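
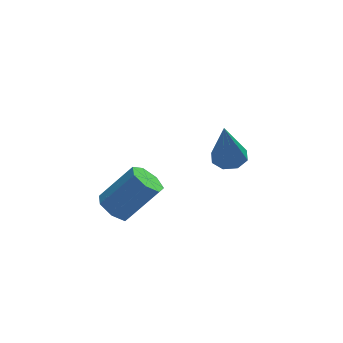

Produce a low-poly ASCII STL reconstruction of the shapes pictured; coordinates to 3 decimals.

solid 
facet normal 0.150 0.262 -0.953
outer loop
vertex 4.074 4.092 -1.64
vertex 3.806 3.641 -1.806
vertex 3.661 4.158 -1.687
endloop
endfacet
facet normal 0.072 0.837 0.543
outer loop
vertex 4.074 4.092 -1.64
vertex 3.661 4.158 -1.687
vertex 3.554 3.199 -0.194
endloop
endfacet
facet normal 0.149 0.261 -0.954
outer loop
vertex 3.661 4.158 -1.687
vertex 3.806 3.641 -1.806
vertex 3.333 3.921 -1.803
endloop
endfacet
facet normal -0.626 0.676 0.389
outer loop
vertex 3.661 4.158 -1.687
vertex 3.333 3.921 -1.803
vertex 3.554 3.199 -0.194
endloop
endfacet
facet normal 0.149 0.262 -0.954
outer loop
vertex 3.333 3.921 -1.803
vertex 3.806 3.641 -1.806
vertex 3.282 3.52 -1.921
endloop
endfacet
facet normal -0.983 0.075 0.169
outer loop
vertex 3.333 3.921 -1.803
vertex 3.282 3.52 -1.921
vertex 3.554 3.199 -0.194
endloop
endfacet
facet normal 0.149 0.261 -0.954
outer loop
vertex 3.282 3.52 -1.921
vertex 3.806 3.641 -1.806
vertex 3.539 3.19 -1.971
endloop
endfacet
facet normal -0.788 -0.615 0.010
outer loop
vertex 3.282 3.52 -1.921
vertex 3.539 3.19 -1.971
vertex 3.554 3.199 -0.194
endloop
endfacet
facet normal 0.148 0.261 -0.954
outer loop
vertex 3.539 3.19 -1.971
vertex 3.806 3.641 -1.806
vertex 3.952 3.124 -1.925
endloop
endfacet
facet normal -0.158 -0.987 0.006
outer loop
vertex 3.539 3.19 -1.971
vertex 3.952 3.124 -1.925
vertex 3.554 3.199 -0.194
endloop
endfacet
facet normal 0.151 0.262 -0.953
outer loop
vertex 3.952 3.124 -1.925
vertex 3.806 3.641 -1.806
vertex 4.28 3.361 -1.808
endloop
endfacet
facet normal 0.540 -0.826 0.160
outer loop
vertex 3.952 3.124 -1.925
vertex 4.28 3.361 -1.808
vertex 3.554 3.199 -0.194
endloop
endfacet
facet normal 0.151 0.262 -0.953
outer loop
vertex 4.28 3.361 -1.808
vertex 3.806 3.641 -1.806
vertex 4.33 3.762 -1.69
endloop
endfacet
facet normal 0.897 -0.224 0.381
outer loop
vertex 4.28 3.361 -1.808
vertex 4.33 3.762 -1.69
vertex 3.554 3.199 -0.194
endloop
endfacet
facet normal 0.151 0.261 -0.953
outer loop
vertex 4.33 3.762 -1.69
vertex 3.806 3.641 -1.806
vertex 4.074 4.092 -1.64
endloop
endfacet
facet normal 0.703 0.464 0.539
outer loop
vertex 4.33 3.762 -1.69
vertex 4.074 4.092 -1.64
vertex 3.554 3.199 -0.194
endloop
endfacet
facet normal -0.662 -0.040 -0.748
outer loop
vertex 0.413 1.019 -1.4
vertex 0.12 0.632 -1.12
vertex 0.067 1.189 -1.103
endloop
endfacet
facet normal 0.237 0.936 -0.260
outer loop
vertex 0.413 1.019 -1.4
vertex 0.067 1.189 -1.103
vertex 1.333 1.075 -0.36
endloop
endfacet
facet normal 0.237 0.936 -0.260
outer loop
vertex 1.333 1.075 -0.36
vertex 0.067 1.189 -1.103
vertex 0.988 1.245 -0.063
endloop
endfacet
facet normal 0.663 0.039 0.748
outer loop
vertex 1.333 1.075 -0.36
vertex 0.988 1.245 -0.063
vertex 1.04 0.688 -0.08
endloop
endfacet
facet normal -0.662 -0.040 -0.749
outer loop
vertex 0.067 1.189 -1.103
vertex 0.12 0.632 -1.12
vertex -0.238 0.94 -0.82
endloop
endfacet
facet normal -0.408 0.857 0.315
outer loop
vertex 0.067 1.189 -1.103
vertex -0.238 0.94 -0.82
vertex 0.988 1.245 -0.063
endloop
endfacet
facet normal -0.407 0.858 0.314
outer loop
vertex 0.988 1.245 -0.063
vertex -0.238 0.94 -0.82
vertex 0.682 0.996 0.221
endloop
endfacet
facet normal 0.663 0.039 0.748
outer loop
vertex 0.988 1.245 -0.063
vertex 0.682 0.996 0.221
vertex 1.04 0.688 -0.08
endloop
endfacet
facet normal -0.662 -0.041 -0.748
outer loop
vertex -0.238 0.94 -0.82
vertex 0.12 0.632 -1.12
vertex -0.274 0.459 -0.762
endloop
endfacet
facet normal -0.746 0.134 0.652
outer loop
vertex -0.238 0.94 -0.82
vertex -0.274 0.459 -0.762
vertex 0.682 0.996 0.221
endloop
endfacet
facet normal -0.746 0.133 0.653
outer loop
vertex 0.682 0.996 0.221
vertex -0.274 0.459 -0.762
vertex 0.646 0.515 0.278
endloop
endfacet
facet normal 0.663 0.039 0.748
outer loop
vertex 0.682 0.996 0.221
vertex 0.646 0.515 0.278
vertex 1.04 0.688 -0.08
endloop
endfacet
facet normal -0.662 -0.040 -0.748
outer loop
vertex -0.274 0.459 -0.762
vertex 0.12 0.632 -1.12
vertex -0.013 0.108 -0.974
endloop
endfacet
facet normal -0.523 -0.691 0.500
outer loop
vertex -0.274 0.459 -0.762
vertex -0.013 0.108 -0.974
vertex 0.646 0.515 0.278
endloop
endfacet
facet normal -0.523 -0.691 0.500
outer loop
vertex 0.646 0.515 0.278
vertex -0.013 0.108 -0.974
vertex 0.907 0.164 0.066
endloop
endfacet
facet normal 0.662 0.040 0.748
outer loop
vertex 0.646 0.515 0.278
vertex 0.907 0.164 0.066
vertex 1.04 0.688 -0.08
endloop
endfacet
facet normal -0.662 -0.040 -0.748
outer loop
vertex -0.013 0.108 -0.974
vertex 0.12 0.632 -1.12
vertex 0.348 0.152 -1.296
endloop
endfacet
facet normal 0.095 -0.995 -0.030
outer loop
vertex -0.013 0.108 -0.974
vertex 0.348 0.152 -1.296
vertex 0.907 0.164 0.066
endloop
endfacet
facet normal 0.095 -0.995 -0.030
outer loop
vertex 0.907 0.164 0.066
vertex 0.348 0.152 -1.296
vertex 1.268 0.208 -0.256
endloop
endfacet
facet normal 0.662 0.040 0.748
outer loop
vertex 0.907 0.164 0.066
vertex 1.268 0.208 -0.256
vertex 1.04 0.688 -0.08
endloop
endfacet
facet normal -0.663 -0.041 -0.747
outer loop
vertex 0.348 0.152 -1.296
vertex 0.12 0.632 -1.12
vertex 0.537 0.557 -1.486
endloop
endfacet
facet normal 0.640 -0.550 -0.536
outer loop
vertex 0.348 0.152 -1.296
vertex 0.537 0.557 -1.486
vertex 1.268 0.208 -0.256
endloop
endfacet
facet normal 0.640 -0.550 -0.536
outer loop
vertex 1.268 0.208 -0.256
vertex 0.537 0.557 -1.486
vertex 1.458 0.613 -0.445
endloop
endfacet
facet normal 0.661 0.039 0.749
outer loop
vertex 1.268 0.208 -0.256
vertex 1.458 0.613 -0.445
vertex 1.04 0.688 -0.08
endloop
endfacet
facet normal -0.663 -0.039 -0.748
outer loop
vertex 0.537 0.557 -1.486
vertex 0.12 0.632 -1.12
vertex 0.413 1.019 -1.4
endloop
endfacet
facet normal 0.704 0.308 -0.640
outer loop
vertex 0.537 0.557 -1.486
vertex 0.413 1.019 -1.4
vertex 1.458 0.613 -0.445
endloop
endfacet
facet normal 0.704 0.308 -0.640
outer loop
vertex 1.458 0.613 -0.445
vertex 0.413 1.019 -1.4
vertex 1.333 1.075 -0.36
endloop
endfacet
facet normal 0.661 0.041 0.749
outer loop
vertex 1.458 0.613 -0.445
vertex 1.333 1.075 -0.36
vertex 1.04 0.688 -0.08
endloop
endfacet

endsolid


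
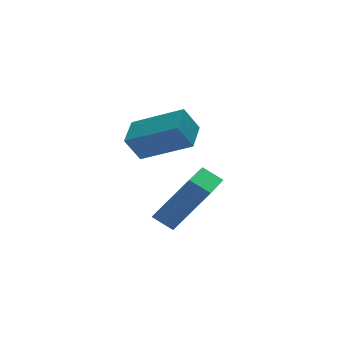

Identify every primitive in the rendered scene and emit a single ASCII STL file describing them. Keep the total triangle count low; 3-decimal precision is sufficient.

solid 
facet normal -0.611 -0.785 0.099
outer loop
vertex -2.274 2.292 1.84
vertex -3.252 2.853 0.261
vertex -1.773 1.843 1.371
endloop
endfacet
facet normal 0.503 -0.289 0.814
outer loop
vertex -0.588 3.367 1.179
vertex -2.274 2.292 1.84
vertex -1.773 1.843 1.371
endloop
endfacet
facet normal -0.611 -0.785 0.099
outer loop
vertex -1.773 1.843 1.371
vertex -3.252 2.853 0.261
vertex -2.751 2.404 -0.208
endloop
endfacet
facet normal 0.611 -0.547 -0.573
outer loop
vertex -2.751 2.404 -0.208
vertex -0.588 3.367 1.179
vertex -1.773 1.843 1.371
endloop
endfacet
facet normal -0.611 0.547 0.573
outer loop
vertex -2.274 2.292 1.84
vertex -2.067 4.377 0.069
vertex -3.252 2.853 0.261
endloop
endfacet
facet normal 0.503 -0.289 0.814
outer loop
vertex -1.089 3.816 1.648
vertex -2.274 2.292 1.84
vertex -0.588 3.367 1.179
endloop
endfacet
facet normal -0.611 0.547 0.573
outer loop
vertex -1.089 3.816 1.648
vertex -2.067 4.377 0.069
vertex -2.274 2.292 1.84
endloop
endfacet
facet normal -0.503 0.289 -0.814
outer loop
vertex -3.252 2.853 0.261
vertex -2.067 4.377 0.069
vertex -2.751 2.404 -0.208
endloop
endfacet
facet normal 0.611 -0.547 -0.573
outer loop
vertex -1.566 3.928 -0.4
vertex -0.588 3.367 1.179
vertex -2.751 2.404 -0.208
endloop
endfacet
facet normal -0.503 0.289 -0.814
outer loop
vertex -2.751 2.404 -0.208
vertex -2.067 4.377 0.069
vertex -1.566 3.928 -0.4
endloop
endfacet
facet normal 0.611 0.785 -0.099
outer loop
vertex -1.566 3.928 -0.4
vertex -1.089 3.816 1.648
vertex -0.588 3.367 1.179
endloop
endfacet
facet normal 0.611 0.785 -0.099
outer loop
vertex -2.067 4.377 0.069
vertex -1.089 3.816 1.648
vertex -1.566 3.928 -0.4
endloop
endfacet
facet normal -0.532 -0.001 0.847
outer loop
vertex -2.319 2.569 4.682
vertex -3.498 3.757 3.942
vertex -2.944 1.702 4.288
endloop
endfacet
facet normal 0.645 -0.649 0.405
outer loop
vertex -2.422 1.703 3.458
vertex -2.319 2.569 4.682
vertex -2.944 1.702 4.288
endloop
endfacet
facet normal -0.533 -0.001 0.846
outer loop
vertex -2.944 1.702 4.288
vertex -3.498 3.757 3.942
vertex -4.123 2.889 3.547
endloop
endfacet
facet normal -0.549 -0.761 -0.346
outer loop
vertex -4.123 2.889 3.547
vertex -2.422 1.703 3.458
vertex -2.944 1.702 4.288
endloop
endfacet
facet normal 0.549 0.761 0.346
outer loop
vertex -2.319 2.569 4.682
vertex -2.976 3.758 3.112
vertex -3.498 3.757 3.942
endloop
endfacet
facet normal 0.645 -0.648 0.405
outer loop
vertex -1.797 2.571 3.853
vertex -2.319 2.569 4.682
vertex -2.422 1.703 3.458
endloop
endfacet
facet normal 0.548 0.761 0.347
outer loop
vertex -1.797 2.571 3.853
vertex -2.976 3.758 3.112
vertex -2.319 2.569 4.682
endloop
endfacet
facet normal -0.645 0.648 -0.405
outer loop
vertex -3.498 3.757 3.942
vertex -2.976 3.758 3.112
vertex -4.123 2.889 3.547
endloop
endfacet
facet normal -0.549 -0.761 -0.347
outer loop
vertex -3.601 2.891 2.718
vertex -2.422 1.703 3.458
vertex -4.123 2.889 3.547
endloop
endfacet
facet normal -0.645 0.649 -0.404
outer loop
vertex -4.123 2.889 3.547
vertex -2.976 3.758 3.112
vertex -3.601 2.891 2.718
endloop
endfacet
facet normal 0.533 0.002 -0.846
outer loop
vertex -3.601 2.891 2.718
vertex -1.797 2.571 3.853
vertex -2.422 1.703 3.458
endloop
endfacet
facet normal 0.533 0.001 -0.846
outer loop
vertex -2.976 3.758 3.112
vertex -1.797 2.571 3.853
vertex -3.601 2.891 2.718
endloop
endfacet

endsolid


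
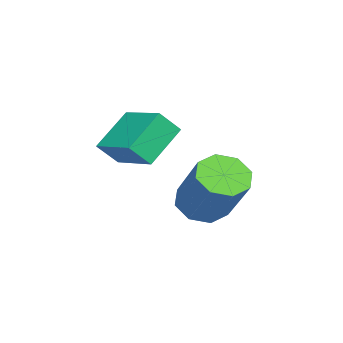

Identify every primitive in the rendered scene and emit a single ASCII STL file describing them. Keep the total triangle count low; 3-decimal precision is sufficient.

solid 
facet normal -0.485 -0.440 -0.755
outer loop
vertex 0.326 -0.833 -1.137
vertex -0.174 -1.236 -0.581
vertex -0.209 -0.492 -0.992
endloop
endfacet
facet normal 0.298 0.729 -0.616
outer loop
vertex 0.326 -0.833 -1.137
vertex -0.209 -0.492 -0.992
vertex 1.355 0.099 0.465
endloop
endfacet
facet normal 0.297 0.730 -0.615
outer loop
vertex 1.355 0.099 0.465
vertex -0.209 -0.492 -0.992
vertex 0.82 0.44 0.611
endloop
endfacet
facet normal 0.486 0.439 0.756
outer loop
vertex 1.355 0.099 0.465
vertex 0.82 0.44 0.611
vertex 0.854 -0.304 1.021
endloop
endfacet
facet normal -0.484 -0.440 -0.756
outer loop
vertex -0.209 -0.492 -0.992
vertex -0.174 -1.236 -0.581
vertex -0.724 -0.588 -0.606
endloop
endfacet
facet normal -0.372 0.886 -0.276
outer loop
vertex -0.209 -0.492 -0.992
vertex -0.724 -0.588 -0.606
vertex 0.82 0.44 0.611
endloop
endfacet
facet normal -0.372 0.886 -0.276
outer loop
vertex 0.82 0.44 0.611
vertex -0.724 -0.588 -0.606
vertex 0.305 0.344 0.997
endloop
endfacet
facet normal 0.485 0.439 0.756
outer loop
vertex 0.82 0.44 0.611
vertex 0.305 0.344 0.997
vertex 0.854 -0.304 1.021
endloop
endfacet
facet normal -0.485 -0.441 -0.755
outer loop
vertex -0.724 -0.588 -0.606
vertex -0.174 -1.236 -0.581
vertex -0.917 -1.063 -0.205
endloop
endfacet
facet normal -0.822 0.523 0.224
outer loop
vertex -0.724 -0.588 -0.606
vertex -0.917 -1.063 -0.205
vertex 0.305 0.344 0.997
endloop
endfacet
facet normal -0.822 0.523 0.224
outer loop
vertex 0.305 0.344 0.997
vertex -0.917 -1.063 -0.205
vertex 0.112 -0.131 1.397
endloop
endfacet
facet normal 0.485 0.439 0.756
outer loop
vertex 0.305 0.344 0.997
vertex 0.112 -0.131 1.397
vertex 0.854 -0.304 1.021
endloop
endfacet
facet normal -0.485 -0.440 -0.756
outer loop
vertex -0.917 -1.063 -0.205
vertex -0.174 -1.236 -0.581
vertex -0.675 -1.639 -0.025
endloop
endfacet
facet normal -0.791 -0.147 0.594
outer loop
vertex -0.917 -1.063 -0.205
vertex -0.675 -1.639 -0.025
vertex 0.112 -0.131 1.397
endloop
endfacet
facet normal -0.791 -0.147 0.594
outer loop
vertex 0.112 -0.131 1.397
vertex -0.675 -1.639 -0.025
vertex 0.354 -0.707 1.577
endloop
endfacet
facet normal 0.485 0.440 0.755
outer loop
vertex 0.112 -0.131 1.397
vertex 0.354 -0.707 1.577
vertex 0.854 -0.304 1.021
endloop
endfacet
facet normal -0.486 -0.439 -0.756
outer loop
vertex -0.675 -1.639 -0.025
vertex -0.174 -1.236 -0.581
vertex -0.14 -1.98 -0.171
endloop
endfacet
facet normal -0.297 -0.730 0.616
outer loop
vertex -0.675 -1.639 -0.025
vertex -0.14 -1.98 -0.171
vertex 0.354 -0.707 1.577
endloop
endfacet
facet normal -0.298 -0.730 0.616
outer loop
vertex 0.354 -0.707 1.577
vertex -0.14 -1.98 -0.171
vertex 0.889 -1.048 1.432
endloop
endfacet
facet normal 0.485 0.440 0.755
outer loop
vertex 0.354 -0.707 1.577
vertex 0.889 -1.048 1.432
vertex 0.854 -0.304 1.021
endloop
endfacet
facet normal -0.485 -0.439 -0.756
outer loop
vertex -0.14 -1.98 -0.171
vertex -0.174 -1.236 -0.581
vertex 0.375 -1.884 -0.557
endloop
endfacet
facet normal 0.372 -0.886 0.276
outer loop
vertex -0.14 -1.98 -0.171
vertex 0.375 -1.884 -0.557
vertex 0.889 -1.048 1.432
endloop
endfacet
facet normal 0.372 -0.886 0.276
outer loop
vertex 0.889 -1.048 1.432
vertex 0.375 -1.884 -0.557
vertex 1.404 -0.952 1.046
endloop
endfacet
facet normal 0.484 0.440 0.756
outer loop
vertex 0.889 -1.048 1.432
vertex 1.404 -0.952 1.046
vertex 0.854 -0.304 1.021
endloop
endfacet
facet normal -0.485 -0.439 -0.756
outer loop
vertex 0.375 -1.884 -0.557
vertex -0.174 -1.236 -0.581
vertex 0.568 -1.409 -0.957
endloop
endfacet
facet normal 0.822 -0.523 -0.224
outer loop
vertex 0.375 -1.884 -0.557
vertex 0.568 -1.409 -0.957
vertex 1.404 -0.952 1.046
endloop
endfacet
facet normal 0.822 -0.523 -0.224
outer loop
vertex 1.404 -0.952 1.046
vertex 0.568 -1.409 -0.957
vertex 1.597 -0.477 0.645
endloop
endfacet
facet normal 0.485 0.441 0.755
outer loop
vertex 1.404 -0.952 1.046
vertex 1.597 -0.477 0.645
vertex 0.854 -0.304 1.021
endloop
endfacet
facet normal -0.485 -0.440 -0.755
outer loop
vertex 0.568 -1.409 -0.957
vertex -0.174 -1.236 -0.581
vertex 0.326 -0.833 -1.137
endloop
endfacet
facet normal 0.791 0.147 -0.594
outer loop
vertex 0.568 -1.409 -0.957
vertex 0.326 -0.833 -1.137
vertex 1.597 -0.477 0.645
endloop
endfacet
facet normal 0.791 0.147 -0.594
outer loop
vertex 1.597 -0.477 0.645
vertex 0.326 -0.833 -1.137
vertex 1.355 0.099 0.465
endloop
endfacet
facet normal 0.485 0.440 0.756
outer loop
vertex 1.597 -0.477 0.645
vertex 1.355 0.099 0.465
vertex 0.854 -0.304 1.021
endloop
endfacet
facet normal -0.722 0.313 0.617
outer loop
vertex -0.925 -3.783 2.395
vertex 0.034 -2.454 2.844
vertex -1.309 -3.266 1.683
endloop
endfacet
facet normal -0.564 -0.782 -0.264
outer loop
vertex -0.154 -3.766 0.696
vertex -0.925 -3.783 2.395
vertex -1.309 -3.266 1.683
endloop
endfacet
facet normal -0.722 0.313 0.617
outer loop
vertex -1.309 -3.266 1.683
vertex 0.034 -2.454 2.844
vertex -0.35 -1.936 2.132
endloop
endfacet
facet normal -0.400 0.539 -0.741
outer loop
vertex -0.35 -1.936 2.132
vertex -0.154 -3.766 0.696
vertex -1.309 -3.266 1.683
endloop
endfacet
facet normal 0.400 -0.539 0.741
outer loop
vertex -0.925 -3.783 2.395
vertex 1.189 -2.954 1.857
vertex 0.034 -2.454 2.844
endloop
endfacet
facet normal -0.565 -0.782 -0.264
outer loop
vertex 0.23 -4.284 1.408
vertex -0.925 -3.783 2.395
vertex -0.154 -3.766 0.696
endloop
endfacet
facet normal 0.400 -0.539 0.741
outer loop
vertex 0.23 -4.284 1.408
vertex 1.189 -2.954 1.857
vertex -0.925 -3.783 2.395
endloop
endfacet
facet normal 0.564 0.782 0.264
outer loop
vertex 0.034 -2.454 2.844
vertex 1.189 -2.954 1.857
vertex -0.35 -1.936 2.132
endloop
endfacet
facet normal -0.400 0.539 -0.741
outer loop
vertex 0.805 -2.437 1.145
vertex -0.154 -3.766 0.696
vertex -0.35 -1.936 2.132
endloop
endfacet
facet normal 0.565 0.782 0.264
outer loop
vertex -0.35 -1.936 2.132
vertex 1.189 -2.954 1.857
vertex 0.805 -2.437 1.145
endloop
endfacet
facet normal 0.722 -0.313 -0.617
outer loop
vertex 0.805 -2.437 1.145
vertex 0.23 -4.284 1.408
vertex -0.154 -3.766 0.696
endloop
endfacet
facet normal 0.722 -0.313 -0.617
outer loop
vertex 1.189 -2.954 1.857
vertex 0.23 -4.284 1.408
vertex 0.805 -2.437 1.145
endloop
endfacet

endsolid


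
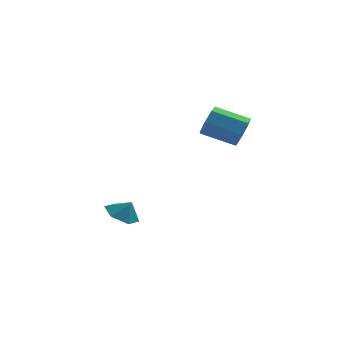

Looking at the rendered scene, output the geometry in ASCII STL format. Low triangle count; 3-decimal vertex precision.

solid 
facet normal 0.926 -0.132 -0.353
outer loop
vertex 4.062 -1.936 4.458
vertex 3.675 -2.335 3.591
vertex 3.896 -1.351 3.802
endloop
endfacet
facet normal 0.328 0.745 0.581
outer loop
vertex 4.062 -1.936 4.458
vertex 3.896 -1.351 3.802
vertex 2.172 -1.666 5.177
endloop
endfacet
facet normal 0.327 0.745 0.581
outer loop
vertex 2.172 -1.666 5.177
vertex 3.896 -1.351 3.802
vertex 2.006 -1.082 4.521
endloop
endfacet
facet normal -0.927 0.132 0.352
outer loop
vertex 2.172 -1.666 5.177
vertex 2.006 -1.082 4.521
vertex 1.785 -2.065 4.309
endloop
endfacet
facet normal 0.927 -0.133 -0.352
outer loop
vertex 3.896 -1.351 3.802
vertex 3.675 -2.335 3.591
vertex 3.564 -1.507 2.987
endloop
endfacet
facet normal 0.059 0.976 -0.211
outer loop
vertex 3.896 -1.351 3.802
vertex 3.564 -1.507 2.987
vertex 2.006 -1.082 4.521
endloop
endfacet
facet normal 0.059 0.976 -0.211
outer loop
vertex 2.006 -1.082 4.521
vertex 3.564 -1.507 2.987
vertex 1.674 -1.238 3.706
endloop
endfacet
facet normal -0.927 0.132 0.352
outer loop
vertex 2.006 -1.082 4.521
vertex 1.674 -1.238 3.706
vertex 1.785 -2.065 4.309
endloop
endfacet
facet normal 0.926 -0.133 -0.353
outer loop
vertex 3.564 -1.507 2.987
vertex 3.675 -2.335 3.591
vertex 3.315 -2.286 2.627
endloop
endfacet
facet normal -0.254 0.471 -0.844
outer loop
vertex 3.564 -1.507 2.987
vertex 3.315 -2.286 2.627
vertex 1.674 -1.238 3.706
endloop
endfacet
facet normal -0.254 0.472 -0.844
outer loop
vertex 1.674 -1.238 3.706
vertex 3.315 -2.286 2.627
vertex 1.425 -2.017 3.345
endloop
endfacet
facet normal -0.926 0.133 0.353
outer loop
vertex 1.674 -1.238 3.706
vertex 1.425 -2.017 3.345
vertex 1.785 -2.065 4.309
endloop
endfacet
facet normal 0.926 -0.132 -0.353
outer loop
vertex 3.315 -2.286 2.627
vertex 3.675 -2.335 3.591
vertex 3.338 -3.102 2.992
endloop
endfacet
facet normal -0.375 -0.387 -0.842
outer loop
vertex 3.315 -2.286 2.627
vertex 3.338 -3.102 2.992
vertex 1.425 -2.017 3.345
endloop
endfacet
facet normal -0.375 -0.388 -0.842
outer loop
vertex 1.425 -2.017 3.345
vertex 3.338 -3.102 2.992
vertex 1.448 -2.833 3.711
endloop
endfacet
facet normal -0.926 0.132 0.353
outer loop
vertex 1.425 -2.017 3.345
vertex 1.448 -2.833 3.711
vertex 1.785 -2.065 4.309
endloop
endfacet
facet normal 0.927 -0.132 -0.352
outer loop
vertex 3.338 -3.102 2.992
vertex 3.675 -2.335 3.591
vertex 3.614 -3.34 3.808
endloop
endfacet
facet normal -0.214 -0.955 -0.206
outer loop
vertex 3.338 -3.102 2.992
vertex 3.614 -3.34 3.808
vertex 1.448 -2.833 3.711
endloop
endfacet
facet normal -0.214 -0.955 -0.205
outer loop
vertex 1.448 -2.833 3.711
vertex 3.614 -3.34 3.808
vertex 1.724 -3.07 4.527
endloop
endfacet
facet normal -0.927 0.133 0.352
outer loop
vertex 1.448 -2.833 3.711
vertex 1.724 -3.07 4.527
vertex 1.785 -2.065 4.309
endloop
endfacet
facet normal 0.926 -0.132 -0.353
outer loop
vertex 3.614 -3.34 3.808
vertex 3.675 -2.335 3.591
vertex 3.937 -2.821 4.46
endloop
endfacet
facet normal 0.108 -0.803 0.586
outer loop
vertex 3.614 -3.34 3.808
vertex 3.937 -2.821 4.46
vertex 1.724 -3.07 4.527
endloop
endfacet
facet normal 0.108 -0.803 0.586
outer loop
vertex 1.724 -3.07 4.527
vertex 3.937 -2.821 4.46
vertex 2.046 -2.551 5.179
endloop
endfacet
facet normal -0.927 0.133 0.352
outer loop
vertex 1.724 -3.07 4.527
vertex 2.046 -2.551 5.179
vertex 1.785 -2.065 4.309
endloop
endfacet
facet normal 0.926 -0.132 -0.353
outer loop
vertex 3.937 -2.821 4.46
vertex 3.675 -2.335 3.591
vertex 4.062 -1.936 4.458
endloop
endfacet
facet normal 0.349 -0.047 0.936
outer loop
vertex 3.937 -2.821 4.46
vertex 4.062 -1.936 4.458
vertex 2.046 -2.551 5.179
endloop
endfacet
facet normal 0.349 -0.048 0.936
outer loop
vertex 2.046 -2.551 5.179
vertex 4.062 -1.936 4.458
vertex 2.172 -1.666 5.177
endloop
endfacet
facet normal -0.927 0.133 0.352
outer loop
vertex 2.046 -2.551 5.179
vertex 2.172 -1.666 5.177
vertex 1.785 -2.065 4.309
endloop
endfacet
facet normal -0.510 0.080 -0.856
outer loop
vertex -1.961 -0.847 -3.72
vertex -2.898 -0.907 -3.167
vertex -2.435 0.063 -3.352
endloop
endfacet
facet normal 0.895 0.359 0.265
outer loop
vertex -1.961 -0.847 -3.72
vertex -2.435 0.063 -3.352
vertex -2.342 -0.993 -2.233
endloop
endfacet
facet normal -0.510 0.080 -0.856
outer loop
vertex -2.435 0.063 -3.352
vertex -2.898 -0.907 -3.167
vertex -3.372 0.003 -2.799
endloop
endfacet
facet normal 0.329 0.700 0.634
outer loop
vertex -2.435 0.063 -3.352
vertex -3.372 0.003 -2.799
vertex -2.342 -0.993 -2.233
endloop
endfacet
facet normal -0.510 0.081 -0.856
outer loop
vertex -3.372 0.003 -2.799
vertex -2.898 -0.907 -3.167
vertex -3.836 -0.966 -2.614
endloop
endfacet
facet normal -0.232 0.288 0.929
outer loop
vertex -3.372 0.003 -2.799
vertex -3.836 -0.966 -2.614
vertex -2.342 -0.993 -2.233
endloop
endfacet
facet normal -0.510 0.079 -0.857
outer loop
vertex -3.836 -0.966 -2.614
vertex -2.898 -0.907 -3.167
vertex -3.361 -1.876 -2.981
endloop
endfacet
facet normal -0.227 -0.464 0.856
outer loop
vertex -3.836 -0.966 -2.614
vertex -3.361 -1.876 -2.981
vertex -2.342 -0.993 -2.233
endloop
endfacet
facet normal -0.510 0.080 -0.856
outer loop
vertex -3.361 -1.876 -2.981
vertex -2.898 -0.907 -3.167
vertex -2.424 -1.816 -3.534
endloop
endfacet
facet normal 0.339 -0.804 0.488
outer loop
vertex -3.361 -1.876 -2.981
vertex -2.424 -1.816 -3.534
vertex -2.342 -0.993 -2.233
endloop
endfacet
facet normal -0.510 0.080 -0.856
outer loop
vertex -2.424 -1.816 -3.534
vertex -2.898 -0.907 -3.167
vertex -1.961 -0.847 -3.72
endloop
endfacet
facet normal 0.899 -0.393 0.192
outer loop
vertex -2.424 -1.816 -3.534
vertex -1.961 -0.847 -3.72
vertex -2.342 -0.993 -2.233
endloop
endfacet

endsolid


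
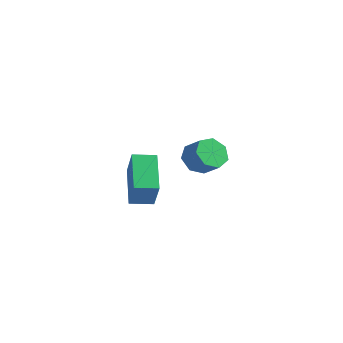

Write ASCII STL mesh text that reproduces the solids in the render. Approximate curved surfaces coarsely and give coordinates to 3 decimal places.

solid 
facet normal -0.553 -0.828 0.087
outer loop
vertex -1.126 -4.169 -2.083
vertex -2.507 -3.115 -0.832
vertex -1.996 -3.728 -3.414
endloop
endfacet
facet normal 0.645 -0.492 -0.585
outer loop
vertex -1.393 -2.825 -3.508
vertex -1.126 -4.169 -2.083
vertex -1.996 -3.728 -3.414
endloop
endfacet
facet normal -0.553 -0.828 0.087
outer loop
vertex -1.996 -3.728 -3.414
vertex -2.507 -3.115 -0.832
vertex -3.377 -2.674 -2.163
endloop
endfacet
facet normal -0.527 0.268 -0.807
outer loop
vertex -3.377 -2.674 -2.163
vertex -1.393 -2.825 -3.508
vertex -1.996 -3.728 -3.414
endloop
endfacet
facet normal 0.527 -0.268 0.807
outer loop
vertex -1.126 -4.169 -2.083
vertex -1.904 -2.212 -0.926
vertex -2.507 -3.115 -0.832
endloop
endfacet
facet normal 0.645 -0.492 -0.585
outer loop
vertex -0.523 -3.266 -2.177
vertex -1.126 -4.169 -2.083
vertex -1.393 -2.825 -3.508
endloop
endfacet
facet normal 0.527 -0.268 0.807
outer loop
vertex -0.523 -3.266 -2.177
vertex -1.904 -2.212 -0.926
vertex -1.126 -4.169 -2.083
endloop
endfacet
facet normal -0.645 0.492 0.585
outer loop
vertex -2.507 -3.115 -0.832
vertex -1.904 -2.212 -0.926
vertex -3.377 -2.674 -2.163
endloop
endfacet
facet normal -0.527 0.268 -0.807
outer loop
vertex -2.774 -1.771 -2.257
vertex -1.393 -2.825 -3.508
vertex -3.377 -2.674 -2.163
endloop
endfacet
facet normal -0.645 0.492 0.585
outer loop
vertex -3.377 -2.674 -2.163
vertex -1.904 -2.212 -0.926
vertex -2.774 -1.771 -2.257
endloop
endfacet
facet normal 0.553 0.828 -0.087
outer loop
vertex -2.774 -1.771 -2.257
vertex -0.523 -3.266 -2.177
vertex -1.393 -2.825 -3.508
endloop
endfacet
facet normal 0.553 0.828 -0.087
outer loop
vertex -1.904 -2.212 -0.926
vertex -0.523 -3.266 -2.177
vertex -2.774 -1.771 -2.257
endloop
endfacet
facet normal -0.832 -0.030 -0.554
outer loop
vertex -3.796 2.183 -3.788
vertex -4.306 2.232 -3.024
vertex -3.985 2.919 -3.544
endloop
endfacet
facet normal 0.502 0.386 -0.774
outer loop
vertex -3.796 2.183 -3.788
vertex -3.985 2.919 -3.544
vertex -2.823 2.219 -3.139
endloop
endfacet
facet normal 0.502 0.384 -0.775
outer loop
vertex -2.823 2.219 -3.139
vertex -3.985 2.919 -3.544
vertex -3.012 2.956 -2.896
endloop
endfacet
facet normal 0.831 0.030 0.555
outer loop
vertex -2.823 2.219 -3.139
vertex -3.012 2.956 -2.896
vertex -3.334 2.268 -2.376
endloop
endfacet
facet normal -0.831 -0.031 -0.555
outer loop
vertex -3.985 2.919 -3.544
vertex -4.306 2.232 -3.024
vertex -4.417 3.138 -2.909
endloop
endfacet
facet normal 0.127 0.961 -0.245
outer loop
vertex -3.985 2.919 -3.544
vertex -4.417 3.138 -2.909
vertex -3.012 2.956 -2.896
endloop
endfacet
facet normal 0.127 0.961 -0.244
outer loop
vertex -3.012 2.956 -2.896
vertex -4.417 3.138 -2.909
vertex -3.444 3.174 -2.261
endloop
endfacet
facet normal 0.831 0.030 0.555
outer loop
vertex -3.012 2.956 -2.896
vertex -3.444 3.174 -2.261
vertex -3.334 2.268 -2.376
endloop
endfacet
facet normal -0.831 -0.031 -0.555
outer loop
vertex -4.417 3.138 -2.909
vertex -4.306 2.232 -3.024
vertex -4.765 2.674 -2.361
endloop
endfacet
facet normal -0.343 0.813 0.470
outer loop
vertex -4.417 3.138 -2.909
vertex -4.765 2.674 -2.361
vertex -3.444 3.174 -2.261
endloop
endfacet
facet normal -0.343 0.813 0.470
outer loop
vertex -3.444 3.174 -2.261
vertex -4.765 2.674 -2.361
vertex -3.792 2.71 -1.712
endloop
endfacet
facet normal 0.832 0.031 0.554
outer loop
vertex -3.444 3.174 -2.261
vertex -3.792 2.71 -1.712
vertex -3.334 2.268 -2.376
endloop
endfacet
facet normal -0.831 -0.031 -0.555
outer loop
vertex -4.765 2.674 -2.361
vertex -4.306 2.232 -3.024
vertex -4.768 1.877 -2.312
endloop
endfacet
facet normal -0.555 0.053 0.830
outer loop
vertex -4.765 2.674 -2.361
vertex -4.768 1.877 -2.312
vertex -3.792 2.71 -1.712
endloop
endfacet
facet normal -0.556 0.053 0.830
outer loop
vertex -3.792 2.71 -1.712
vertex -4.768 1.877 -2.312
vertex -3.795 1.914 -1.663
endloop
endfacet
facet normal 0.832 0.031 0.553
outer loop
vertex -3.792 2.71 -1.712
vertex -3.795 1.914 -1.663
vertex -3.334 2.268 -2.376
endloop
endfacet
facet normal -0.831 -0.030 -0.555
outer loop
vertex -4.768 1.877 -2.312
vertex -4.306 2.232 -3.024
vertex -4.423 1.347 -2.8
endloop
endfacet
facet normal -0.349 -0.748 0.565
outer loop
vertex -4.768 1.877 -2.312
vertex -4.423 1.347 -2.8
vertex -3.795 1.914 -1.663
endloop
endfacet
facet normal -0.349 -0.748 0.565
outer loop
vertex -3.795 1.914 -1.663
vertex -4.423 1.347 -2.8
vertex -3.45 1.384 -2.151
endloop
endfacet
facet normal 0.832 0.032 0.554
outer loop
vertex -3.795 1.914 -1.663
vertex -3.45 1.384 -2.151
vertex -3.334 2.268 -2.376
endloop
endfacet
facet normal -0.832 -0.030 -0.554
outer loop
vertex -4.423 1.347 -2.8
vertex -4.306 2.232 -3.024
vertex -3.991 1.484 -3.456
endloop
endfacet
facet normal 0.121 -0.985 -0.126
outer loop
vertex -4.423 1.347 -2.8
vertex -3.991 1.484 -3.456
vertex -3.45 1.384 -2.151
endloop
endfacet
facet normal 0.120 -0.985 -0.125
outer loop
vertex -3.45 1.384 -2.151
vertex -3.991 1.484 -3.456
vertex -3.018 1.52 -2.808
endloop
endfacet
facet normal 0.832 0.032 0.554
outer loop
vertex -3.45 1.384 -2.151
vertex -3.018 1.52 -2.808
vertex -3.334 2.268 -2.376
endloop
endfacet
facet normal -0.832 -0.031 -0.554
outer loop
vertex -3.991 1.484 -3.456
vertex -4.306 2.232 -3.024
vertex -3.796 2.183 -3.788
endloop
endfacet
facet normal 0.498 -0.481 -0.721
outer loop
vertex -3.991 1.484 -3.456
vertex -3.796 2.183 -3.788
vertex -3.018 1.52 -2.808
endloop
endfacet
facet normal 0.499 -0.481 -0.721
outer loop
vertex -3.018 1.52 -2.808
vertex -3.796 2.183 -3.788
vertex -2.823 2.219 -3.139
endloop
endfacet
facet normal 0.831 0.031 0.555
outer loop
vertex -3.018 1.52 -2.808
vertex -2.823 2.219 -3.139
vertex -3.334 2.268 -2.376
endloop
endfacet

endsolid


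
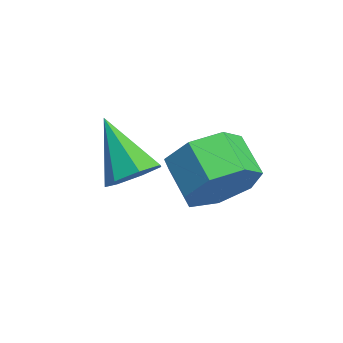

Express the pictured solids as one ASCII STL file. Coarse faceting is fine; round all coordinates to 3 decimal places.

solid 
facet normal 0.923 0.032 -0.384
outer loop
vertex 0.364 3.187 -2.136
vertex 0.007 2.811 -3.026
vertex 0.094 3.794 -2.734
endloop
endfacet
facet normal 0.238 0.733 0.637
outer loop
vertex 0.364 3.187 -2.136
vertex 0.094 3.794 -2.734
vertex -0.771 3.146 -1.664
endloop
endfacet
facet normal 0.239 0.733 0.637
outer loop
vertex -0.771 3.146 -1.664
vertex 0.094 3.794 -2.734
vertex -1.041 3.753 -2.261
endloop
endfacet
facet normal -0.923 -0.033 0.383
outer loop
vertex -0.771 3.146 -1.664
vertex -1.041 3.753 -2.261
vertex -1.127 2.769 -2.554
endloop
endfacet
facet normal 0.922 0.033 -0.385
outer loop
vertex 0.094 3.794 -2.734
vertex 0.007 2.811 -3.026
vertex -0.242 3.661 -3.551
endloop
endfacet
facet normal -0.088 0.988 -0.125
outer loop
vertex 0.094 3.794 -2.734
vertex -0.242 3.661 -3.551
vertex -1.041 3.753 -2.261
endloop
endfacet
facet normal -0.088 0.988 -0.125
outer loop
vertex -1.041 3.753 -2.261
vertex -0.242 3.661 -3.551
vertex -1.377 3.62 -3.079
endloop
endfacet
facet normal -0.923 -0.034 0.384
outer loop
vertex -1.041 3.753 -2.261
vertex -1.377 3.62 -3.079
vertex -1.127 2.769 -2.554
endloop
endfacet
facet normal 0.923 0.033 -0.384
outer loop
vertex -0.242 3.661 -3.551
vertex 0.007 2.811 -3.026
vertex -0.39 2.887 -3.974
endloop
endfacet
facet normal -0.348 0.500 -0.793
outer loop
vertex -0.242 3.661 -3.551
vertex -0.39 2.887 -3.974
vertex -1.377 3.62 -3.079
endloop
endfacet
facet normal -0.349 0.499 -0.793
outer loop
vertex -1.377 3.62 -3.079
vertex -0.39 2.887 -3.974
vertex -1.525 2.846 -3.501
endloop
endfacet
facet normal -0.922 -0.033 0.385
outer loop
vertex -1.377 3.62 -3.079
vertex -1.525 2.846 -3.501
vertex -1.127 2.769 -2.554
endloop
endfacet
facet normal 0.923 0.034 -0.384
outer loop
vertex -0.39 2.887 -3.974
vertex 0.007 2.811 -3.026
vertex -0.238 2.056 -3.683
endloop
endfacet
facet normal -0.347 -0.366 -0.864
outer loop
vertex -0.39 2.887 -3.974
vertex -0.238 2.056 -3.683
vertex -1.525 2.846 -3.501
endloop
endfacet
facet normal -0.347 -0.366 -0.864
outer loop
vertex -1.525 2.846 -3.501
vertex -0.238 2.056 -3.683
vertex -1.373 2.015 -3.21
endloop
endfacet
facet normal -0.922 -0.034 0.385
outer loop
vertex -1.525 2.846 -3.501
vertex -1.373 2.015 -3.21
vertex -1.127 2.769 -2.554
endloop
endfacet
facet normal 0.923 0.034 -0.383
outer loop
vertex -0.238 2.056 -3.683
vertex 0.007 2.811 -3.026
vertex 0.098 1.793 -2.897
endloop
endfacet
facet normal -0.084 -0.955 -0.284
outer loop
vertex -0.238 2.056 -3.683
vertex 0.098 1.793 -2.897
vertex -1.373 2.015 -3.21
endloop
endfacet
facet normal -0.084 -0.955 -0.284
outer loop
vertex -1.373 2.015 -3.21
vertex 0.098 1.793 -2.897
vertex -1.037 1.752 -2.425
endloop
endfacet
facet normal -0.923 -0.033 0.384
outer loop
vertex -1.373 2.015 -3.21
vertex -1.037 1.752 -2.425
vertex -1.127 2.769 -2.554
endloop
endfacet
facet normal 0.923 0.034 -0.384
outer loop
vertex 0.098 1.793 -2.897
vertex 0.007 2.811 -3.026
vertex 0.366 2.296 -2.209
endloop
endfacet
facet normal 0.242 -0.826 0.510
outer loop
vertex 0.098 1.793 -2.897
vertex 0.366 2.296 -2.209
vertex -1.037 1.752 -2.425
endloop
endfacet
facet normal 0.242 -0.826 0.510
outer loop
vertex -1.037 1.752 -2.425
vertex 0.366 2.296 -2.209
vertex -0.769 2.255 -1.737
endloop
endfacet
facet normal -0.923 -0.033 0.384
outer loop
vertex -1.037 1.752 -2.425
vertex -0.769 2.255 -1.737
vertex -1.127 2.769 -2.554
endloop
endfacet
facet normal 0.923 0.034 -0.384
outer loop
vertex 0.366 2.296 -2.209
vertex 0.007 2.811 -3.026
vertex 0.364 3.187 -2.136
endloop
endfacet
facet normal 0.385 -0.074 0.920
outer loop
vertex 0.366 2.296 -2.209
vertex 0.364 3.187 -2.136
vertex -0.769 2.255 -1.737
endloop
endfacet
facet normal 0.385 -0.074 0.920
outer loop
vertex -0.769 2.255 -1.737
vertex 0.364 3.187 -2.136
vertex -0.771 3.146 -1.664
endloop
endfacet
facet normal -0.923 -0.033 0.383
outer loop
vertex -0.769 2.255 -1.737
vertex -0.771 3.146 -1.664
vertex -1.127 2.769 -2.554
endloop
endfacet
facet normal 0.783 0.114 -0.612
outer loop
vertex 0.474 0.528 -1.143
vertex 0.021 0.578 -1.713
vertex 0.277 1.112 -1.286
endloop
endfacet
facet normal 0.228 0.304 0.925
outer loop
vertex 0.474 0.528 -1.143
vertex 0.277 1.112 -1.286
vertex -1.341 0.382 -0.647
endloop
endfacet
facet normal 0.784 0.113 -0.611
outer loop
vertex 0.277 1.112 -1.286
vertex 0.021 0.578 -1.713
vertex -0.112 1.295 -1.751
endloop
endfacet
facet normal -0.189 0.850 0.492
outer loop
vertex 0.277 1.112 -1.286
vertex -0.112 1.295 -1.751
vertex -1.341 0.382 -0.647
endloop
endfacet
facet normal 0.782 0.113 -0.613
outer loop
vertex -0.112 1.295 -1.751
vertex 0.021 0.578 -1.713
vertex -0.402 0.937 -2.187
endloop
endfacet
facet normal -0.672 0.725 -0.148
outer loop
vertex -0.112 1.295 -1.751
vertex -0.402 0.937 -2.187
vertex -1.341 0.382 -0.647
endloop
endfacet
facet normal 0.782 0.113 -0.612
outer loop
vertex -0.402 0.937 -2.187
vertex 0.021 0.578 -1.713
vertex -0.373 0.31 -2.266
endloop
endfacet
facet normal -0.858 0.025 -0.514
outer loop
vertex -0.402 0.937 -2.187
vertex -0.373 0.31 -2.266
vertex -1.341 0.382 -0.647
endloop
endfacet
facet normal 0.783 0.112 -0.612
outer loop
vertex -0.373 0.31 -2.266
vertex 0.021 0.578 -1.713
vertex -0.048 -0.116 -1.928
endloop
endfacet
facet normal -0.606 -0.724 -0.330
outer loop
vertex -0.373 0.31 -2.266
vertex -0.048 -0.116 -1.928
vertex -1.341 0.382 -0.647
endloop
endfacet
facet normal 0.783 0.112 -0.612
outer loop
vertex -0.048 -0.116 -1.928
vertex 0.021 0.578 -1.713
vertex 0.329 -0.019 -1.428
endloop
endfacet
facet normal -0.106 -0.958 0.266
outer loop
vertex -0.048 -0.116 -1.928
vertex 0.329 -0.019 -1.428
vertex -1.341 0.382 -0.647
endloop
endfacet
facet normal 0.783 0.112 -0.612
outer loop
vertex 0.329 -0.019 -1.428
vertex 0.021 0.578 -1.713
vertex 0.474 0.528 -1.143
endloop
endfacet
facet normal 0.265 -0.500 0.824
outer loop
vertex 0.329 -0.019 -1.428
vertex 0.474 0.528 -1.143
vertex -1.341 0.382 -0.647
endloop
endfacet

endsolid


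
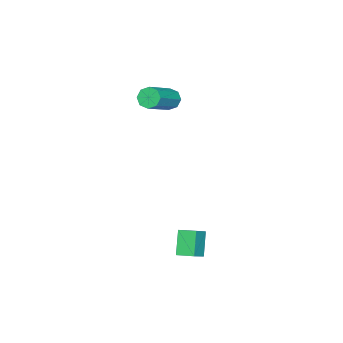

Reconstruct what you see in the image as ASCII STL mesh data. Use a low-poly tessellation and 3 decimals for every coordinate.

solid 
facet normal -0.560 -0.242 0.792
outer loop
vertex 3.095 0.203 -2.661
vertex 2.976 1.086 -2.475
vertex 2.22 0.215 -3.276
endloop
endfacet
facet normal 0.130 -0.970 -0.204
outer loop
vertex 3.004 0.554 -4.385
vertex 3.095 0.203 -2.661
vertex 2.22 0.215 -3.276
endloop
endfacet
facet normal -0.561 -0.242 0.792
outer loop
vertex 2.22 0.215 -3.276
vertex 2.976 1.086 -2.475
vertex 2.101 1.098 -3.091
endloop
endfacet
facet normal -0.818 0.010 -0.575
outer loop
vertex 2.101 1.098 -3.091
vertex 3.004 0.554 -4.385
vertex 2.22 0.215 -3.276
endloop
endfacet
facet normal 0.818 -0.011 0.575
outer loop
vertex 3.095 0.203 -2.661
vertex 3.76 1.425 -3.584
vertex 2.976 1.086 -2.475
endloop
endfacet
facet normal 0.131 -0.970 -0.204
outer loop
vertex 3.879 0.542 -3.769
vertex 3.095 0.203 -2.661
vertex 3.004 0.554 -4.385
endloop
endfacet
facet normal 0.818 -0.010 0.575
outer loop
vertex 3.879 0.542 -3.769
vertex 3.76 1.425 -3.584
vertex 3.095 0.203 -2.661
endloop
endfacet
facet normal -0.131 0.970 0.204
outer loop
vertex 2.976 1.086 -2.475
vertex 3.76 1.425 -3.584
vertex 2.101 1.098 -3.091
endloop
endfacet
facet normal -0.818 0.011 -0.575
outer loop
vertex 2.885 1.437 -4.199
vertex 3.004 0.554 -4.385
vertex 2.101 1.098 -3.091
endloop
endfacet
facet normal -0.130 0.970 0.205
outer loop
vertex 2.101 1.098 -3.091
vertex 3.76 1.425 -3.584
vertex 2.885 1.437 -4.199
endloop
endfacet
facet normal 0.561 0.242 -0.792
outer loop
vertex 2.885 1.437 -4.199
vertex 3.879 0.542 -3.769
vertex 3.004 0.554 -4.385
endloop
endfacet
facet normal 0.560 0.242 -0.792
outer loop
vertex 3.76 1.425 -3.584
vertex 3.879 0.542 -3.769
vertex 2.885 1.437 -4.199
endloop
endfacet
facet normal -0.857 0.040 -0.513
outer loop
vertex -2.185 -3.368 1.34
vertex -2.51 -3.518 1.871
vertex -2.32 -2.972 1.596
endloop
endfacet
facet normal 0.436 0.589 -0.681
outer loop
vertex -2.185 -3.368 1.34
vertex -2.32 -2.972 1.596
vertex -0.385 -3.452 2.419
endloop
endfacet
facet normal 0.436 0.589 -0.681
outer loop
vertex -0.385 -3.452 2.419
vertex -2.32 -2.972 1.596
vertex -0.52 -3.056 2.675
endloop
endfacet
facet normal 0.857 -0.040 0.514
outer loop
vertex -0.385 -3.452 2.419
vertex -0.52 -3.056 2.675
vertex -0.71 -3.602 2.949
endloop
endfacet
facet normal -0.857 0.039 -0.514
outer loop
vertex -2.32 -2.972 1.596
vertex -2.51 -3.518 1.871
vertex -2.566 -2.896 2.012
endloop
endfacet
facet normal 0.114 0.987 -0.113
outer loop
vertex -2.32 -2.972 1.596
vertex -2.566 -2.896 2.012
vertex -0.52 -3.056 2.675
endloop
endfacet
facet normal 0.114 0.987 -0.113
outer loop
vertex -0.52 -3.056 2.675
vertex -2.566 -2.896 2.012
vertex -0.766 -2.98 3.091
endloop
endfacet
facet normal 0.857 -0.040 0.514
outer loop
vertex -0.52 -3.056 2.675
vertex -0.766 -2.98 3.091
vertex -0.71 -3.602 2.949
endloop
endfacet
facet normal -0.857 0.039 -0.513
outer loop
vertex -2.566 -2.896 2.012
vertex -2.51 -3.518 1.871
vertex -2.779 -3.185 2.346
endloop
endfacet
facet normal -0.276 0.807 0.522
outer loop
vertex -2.566 -2.896 2.012
vertex -2.779 -3.185 2.346
vertex -0.766 -2.98 3.091
endloop
endfacet
facet normal -0.275 0.807 0.522
outer loop
vertex -0.766 -2.98 3.091
vertex -2.779 -3.185 2.346
vertex -0.98 -3.269 3.425
endloop
endfacet
facet normal 0.857 -0.040 0.514
outer loop
vertex -0.766 -2.98 3.091
vertex -0.98 -3.269 3.425
vertex -0.71 -3.602 2.949
endloop
endfacet
facet normal -0.857 0.041 -0.514
outer loop
vertex -2.779 -3.185 2.346
vertex -2.51 -3.518 1.871
vertex -2.835 -3.668 2.401
endloop
endfacet
facet normal -0.503 0.155 0.850
outer loop
vertex -2.779 -3.185 2.346
vertex -2.835 -3.668 2.401
vertex -0.98 -3.269 3.425
endloop
endfacet
facet normal -0.503 0.154 0.851
outer loop
vertex -0.98 -3.269 3.425
vertex -2.835 -3.668 2.401
vertex -1.035 -3.752 3.48
endloop
endfacet
facet normal 0.857 -0.039 0.514
outer loop
vertex -0.98 -3.269 3.425
vertex -1.035 -3.752 3.48
vertex -0.71 -3.602 2.949
endloop
endfacet
facet normal -0.857 0.040 -0.514
outer loop
vertex -2.835 -3.668 2.401
vertex -2.51 -3.518 1.871
vertex -2.7 -4.064 2.145
endloop
endfacet
facet normal -0.436 -0.589 0.681
outer loop
vertex -2.835 -3.668 2.401
vertex -2.7 -4.064 2.145
vertex -1.035 -3.752 3.48
endloop
endfacet
facet normal -0.436 -0.589 0.681
outer loop
vertex -1.035 -3.752 3.48
vertex -2.7 -4.064 2.145
vertex -0.9 -4.148 3.224
endloop
endfacet
facet normal 0.857 -0.040 0.513
outer loop
vertex -1.035 -3.752 3.48
vertex -0.9 -4.148 3.224
vertex -0.71 -3.602 2.949
endloop
endfacet
facet normal -0.857 0.040 -0.514
outer loop
vertex -2.7 -4.064 2.145
vertex -2.51 -3.518 1.871
vertex -2.454 -4.14 1.729
endloop
endfacet
facet normal -0.114 -0.987 0.113
outer loop
vertex -2.7 -4.064 2.145
vertex -2.454 -4.14 1.729
vertex -0.9 -4.148 3.224
endloop
endfacet
facet normal -0.114 -0.987 0.113
outer loop
vertex -0.9 -4.148 3.224
vertex -2.454 -4.14 1.729
vertex -0.654 -4.224 2.808
endloop
endfacet
facet normal 0.857 -0.039 0.514
outer loop
vertex -0.9 -4.148 3.224
vertex -0.654 -4.224 2.808
vertex -0.71 -3.602 2.949
endloop
endfacet
facet normal -0.857 0.040 -0.514
outer loop
vertex -2.454 -4.14 1.729
vertex -2.51 -3.518 1.871
vertex -2.24 -3.851 1.395
endloop
endfacet
facet normal 0.275 -0.807 -0.522
outer loop
vertex -2.454 -4.14 1.729
vertex -2.24 -3.851 1.395
vertex -0.654 -4.224 2.808
endloop
endfacet
facet normal 0.276 -0.807 -0.522
outer loop
vertex -0.654 -4.224 2.808
vertex -2.24 -3.851 1.395
vertex -0.441 -3.935 2.474
endloop
endfacet
facet normal 0.857 -0.039 0.513
outer loop
vertex -0.654 -4.224 2.808
vertex -0.441 -3.935 2.474
vertex -0.71 -3.602 2.949
endloop
endfacet
facet normal -0.857 0.039 -0.514
outer loop
vertex -2.24 -3.851 1.395
vertex -2.51 -3.518 1.871
vertex -2.185 -3.368 1.34
endloop
endfacet
facet normal 0.503 -0.154 -0.850
outer loop
vertex -2.24 -3.851 1.395
vertex -2.185 -3.368 1.34
vertex -0.441 -3.935 2.474
endloop
endfacet
facet normal 0.503 -0.155 -0.850
outer loop
vertex -0.441 -3.935 2.474
vertex -2.185 -3.368 1.34
vertex -0.385 -3.452 2.419
endloop
endfacet
facet normal 0.857 -0.041 0.514
outer loop
vertex -0.441 -3.935 2.474
vertex -0.385 -3.452 2.419
vertex -0.71 -3.602 2.949
endloop
endfacet

endsolid


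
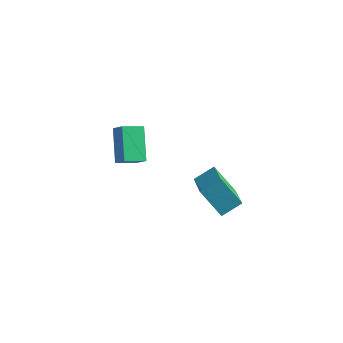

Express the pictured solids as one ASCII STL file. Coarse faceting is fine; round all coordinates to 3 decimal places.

solid 
facet normal -0.674 0.262 -0.691
outer loop
vertex -3.481 0.672 0.211
vertex -2.742 1.479 -0.203
vertex -2.744 -0.623 -0.999
endloop
endfacet
facet normal -0.632 -0.690 0.354
outer loop
vertex -2.138 -0.859 -0.377
vertex -3.481 0.672 0.211
vertex -2.744 -0.623 -0.999
endloop
endfacet
facet normal -0.674 0.262 -0.691
outer loop
vertex -2.744 -0.623 -0.999
vertex -2.742 1.479 -0.203
vertex -2.005 0.184 -1.413
endloop
endfacet
facet normal 0.384 -0.675 -0.630
outer loop
vertex -2.005 0.184 -1.413
vertex -2.138 -0.859 -0.377
vertex -2.744 -0.623 -0.999
endloop
endfacet
facet normal -0.384 0.675 0.630
outer loop
vertex -3.481 0.672 0.211
vertex -2.136 1.243 0.419
vertex -2.742 1.479 -0.203
endloop
endfacet
facet normal -0.632 -0.690 0.354
outer loop
vertex -2.875 0.436 0.833
vertex -3.481 0.672 0.211
vertex -2.138 -0.859 -0.377
endloop
endfacet
facet normal -0.384 0.675 0.630
outer loop
vertex -2.875 0.436 0.833
vertex -2.136 1.243 0.419
vertex -3.481 0.672 0.211
endloop
endfacet
facet normal 0.632 0.690 -0.354
outer loop
vertex -2.742 1.479 -0.203
vertex -2.136 1.243 0.419
vertex -2.005 0.184 -1.413
endloop
endfacet
facet normal 0.384 -0.675 -0.630
outer loop
vertex -1.399 -0.052 -0.791
vertex -2.138 -0.859 -0.377
vertex -2.005 0.184 -1.413
endloop
endfacet
facet normal 0.632 0.690 -0.354
outer loop
vertex -2.005 0.184 -1.413
vertex -2.136 1.243 0.419
vertex -1.399 -0.052 -0.791
endloop
endfacet
facet normal 0.674 -0.262 0.691
outer loop
vertex -1.399 -0.052 -0.791
vertex -2.875 0.436 0.833
vertex -2.138 -0.859 -0.377
endloop
endfacet
facet normal 0.674 -0.262 0.691
outer loop
vertex -2.136 1.243 0.419
vertex -2.875 0.436 0.833
vertex -1.399 -0.052 -0.791
endloop
endfacet
facet normal -0.580 -0.670 -0.464
outer loop
vertex 2.439 -2.506 0.896
vertex 1.431 -0.908 -0.151
vertex 3.567 -2.616 -0.357
endloop
endfacet
facet normal 0.467 -0.740 0.485
outer loop
vertex 4.229 -1.852 0.171
vertex 2.439 -2.506 0.896
vertex 3.567 -2.616 -0.357
endloop
endfacet
facet normal -0.580 -0.670 -0.464
outer loop
vertex 3.567 -2.616 -0.357
vertex 1.431 -0.908 -0.151
vertex 2.56 -1.018 -1.405
endloop
endfacet
facet normal 0.667 -0.066 -0.742
outer loop
vertex 2.56 -1.018 -1.405
vertex 4.229 -1.852 0.171
vertex 3.567 -2.616 -0.357
endloop
endfacet
facet normal -0.667 0.065 0.742
outer loop
vertex 2.439 -2.506 0.896
vertex 2.093 -0.144 0.377
vertex 1.431 -0.908 -0.151
endloop
endfacet
facet normal 0.467 -0.740 0.485
outer loop
vertex 3.1 -1.742 1.425
vertex 2.439 -2.506 0.896
vertex 4.229 -1.852 0.171
endloop
endfacet
facet normal -0.668 0.065 0.741
outer loop
vertex 3.1 -1.742 1.425
vertex 2.093 -0.144 0.377
vertex 2.439 -2.506 0.896
endloop
endfacet
facet normal -0.467 0.740 -0.485
outer loop
vertex 1.431 -0.908 -0.151
vertex 2.093 -0.144 0.377
vertex 2.56 -1.018 -1.405
endloop
endfacet
facet normal 0.668 -0.064 -0.741
outer loop
vertex 3.221 -0.254 -0.876
vertex 4.229 -1.852 0.171
vertex 2.56 -1.018 -1.405
endloop
endfacet
facet normal -0.467 0.740 -0.485
outer loop
vertex 2.56 -1.018 -1.405
vertex 2.093 -0.144 0.377
vertex 3.221 -0.254 -0.876
endloop
endfacet
facet normal 0.580 0.670 0.464
outer loop
vertex 3.221 -0.254 -0.876
vertex 3.1 -1.742 1.425
vertex 4.229 -1.852 0.171
endloop
endfacet
facet normal 0.580 0.670 0.464
outer loop
vertex 2.093 -0.144 0.377
vertex 3.1 -1.742 1.425
vertex 3.221 -0.254 -0.876
endloop
endfacet

endsolid


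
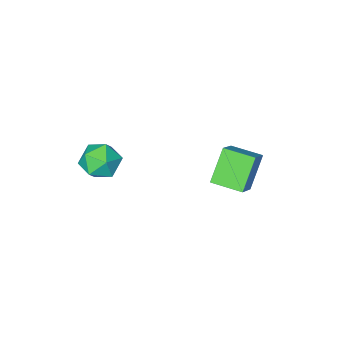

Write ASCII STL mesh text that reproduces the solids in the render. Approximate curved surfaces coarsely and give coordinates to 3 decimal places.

solid 
facet normal -0.275 0.950 0.151
outer loop
vertex 1.876 -1.783 2.712
vertex 1.068 -2.131 3.43
vertex 2.108 -1.892 3.818
endloop
endfacet
facet normal 0.421 0.907 0.001
outer loop
vertex 1.876 -1.783 2.712
vertex 2.108 -1.892 3.818
vertex 2.861 -2.241 3.043
endloop
endfacet
facet normal 0.491 0.595 -0.637
outer loop
vertex 1.876 -1.783 2.712
vertex 2.861 -2.241 3.043
vertex 2.286 -2.696 2.175
endloop
endfacet
facet normal -0.163 0.445 -0.881
outer loop
vertex 1.876 -1.783 2.712
vertex 2.286 -2.696 2.175
vertex 1.178 -2.628 2.415
endloop
endfacet
facet normal -0.636 0.664 -0.394
outer loop
vertex 1.876 -1.783 2.712
vertex 1.178 -2.628 2.415
vertex 1.068 -2.131 3.43
endloop
endfacet
facet normal 0.726 0.484 0.488
outer loop
vertex 2.861 -2.241 3.043
vertex 2.108 -1.892 3.818
vertex 2.662 -2.872 3.965
endloop
endfacet
facet normal -0.400 0.553 0.731
outer loop
vertex 2.108 -1.892 3.818
vertex 1.068 -2.131 3.43
vertex 1.554 -2.804 4.205
endloop
endfacet
facet normal -0.984 0.090 -0.151
outer loop
vertex 1.068 -2.131 3.43
vertex 1.178 -2.628 2.415
vertex 0.979 -3.259 3.337
endloop
endfacet
facet normal -0.220 -0.265 -0.939
outer loop
vertex 1.178 -2.628 2.415
vertex 2.286 -2.696 2.175
vertex 1.732 -3.608 2.562
endloop
endfacet
facet normal 0.839 -0.021 -0.544
outer loop
vertex 2.286 -2.696 2.175
vertex 2.861 -2.241 3.043
vertex 2.772 -3.369 2.95
endloop
endfacet
facet normal 0.163 -0.445 0.881
outer loop
vertex 1.964 -3.717 3.668
vertex 2.662 -2.872 3.965
vertex 1.554 -2.804 4.205
endloop
endfacet
facet normal -0.491 -0.595 0.637
outer loop
vertex 1.964 -3.717 3.668
vertex 1.554 -2.804 4.205
vertex 0.979 -3.259 3.337
endloop
endfacet
facet normal -0.421 -0.907 -0.001
outer loop
vertex 1.964 -3.717 3.668
vertex 0.979 -3.259 3.337
vertex 1.732 -3.608 2.562
endloop
endfacet
facet normal 0.275 -0.950 -0.151
outer loop
vertex 1.964 -3.717 3.668
vertex 1.732 -3.608 2.562
vertex 2.772 -3.369 2.95
endloop
endfacet
facet normal 0.636 -0.664 0.394
outer loop
vertex 1.964 -3.717 3.668
vertex 2.772 -3.369 2.95
vertex 2.662 -2.872 3.965
endloop
endfacet
facet normal 0.220 0.265 0.939
outer loop
vertex 1.554 -2.804 4.205
vertex 2.662 -2.872 3.965
vertex 2.108 -1.892 3.818
endloop
endfacet
facet normal -0.839 0.021 0.544
outer loop
vertex 0.979 -3.259 3.337
vertex 1.554 -2.804 4.205
vertex 1.068 -2.131 3.43
endloop
endfacet
facet normal -0.726 -0.484 -0.488
outer loop
vertex 1.732 -3.608 2.562
vertex 0.979 -3.259 3.337
vertex 1.178 -2.628 2.415
endloop
endfacet
facet normal 0.400 -0.553 -0.731
outer loop
vertex 2.772 -3.369 2.95
vertex 1.732 -3.608 2.562
vertex 2.286 -2.696 2.175
endloop
endfacet
facet normal 0.984 -0.090 0.151
outer loop
vertex 2.662 -2.872 3.965
vertex 2.772 -3.369 2.95
vertex 2.861 -2.241 3.043
endloop
endfacet
facet normal -0.547 -0.274 0.791
outer loop
vertex -3.081 0.086 3.735
vertex -3.971 1.443 3.59
vertex -4.114 -0.698 2.748
endloop
endfacet
facet normal 0.547 -0.833 0.089
outer loop
vertex -3.009 -0.143 1.15
vertex -3.081 0.086 3.735
vertex -4.114 -0.698 2.748
endloop
endfacet
facet normal -0.548 -0.274 0.790
outer loop
vertex -4.114 -0.698 2.748
vertex -3.971 1.443 3.59
vertex -5.005 0.66 2.602
endloop
endfacet
facet normal -0.634 -0.481 -0.605
outer loop
vertex -5.005 0.66 2.602
vertex -3.009 -0.143 1.15
vertex -4.114 -0.698 2.748
endloop
endfacet
facet normal 0.634 0.481 0.606
outer loop
vertex -3.081 0.086 3.735
vertex -2.866 1.998 1.992
vertex -3.971 1.443 3.59
endloop
endfacet
facet normal 0.546 -0.833 0.089
outer loop
vertex -1.975 0.64 2.138
vertex -3.081 0.086 3.735
vertex -3.009 -0.143 1.15
endloop
endfacet
facet normal 0.634 0.481 0.606
outer loop
vertex -1.975 0.64 2.138
vertex -2.866 1.998 1.992
vertex -3.081 0.086 3.735
endloop
endfacet
facet normal -0.546 0.833 -0.088
outer loop
vertex -3.971 1.443 3.59
vertex -2.866 1.998 1.992
vertex -5.005 0.66 2.602
endloop
endfacet
facet normal -0.634 -0.481 -0.606
outer loop
vertex -3.899 1.214 1.005
vertex -3.009 -0.143 1.15
vertex -5.005 0.66 2.602
endloop
endfacet
facet normal -0.546 0.833 -0.090
outer loop
vertex -5.005 0.66 2.602
vertex -2.866 1.998 1.992
vertex -3.899 1.214 1.005
endloop
endfacet
facet normal 0.547 0.275 -0.791
outer loop
vertex -3.899 1.214 1.005
vertex -1.975 0.64 2.138
vertex -3.009 -0.143 1.15
endloop
endfacet
facet normal 0.547 0.274 -0.791
outer loop
vertex -2.866 1.998 1.992
vertex -1.975 0.64 2.138
vertex -3.899 1.214 1.005
endloop
endfacet

endsolid


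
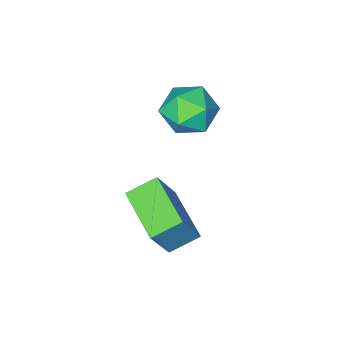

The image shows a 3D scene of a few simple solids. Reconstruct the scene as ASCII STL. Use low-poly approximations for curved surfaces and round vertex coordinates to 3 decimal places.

solid 
facet normal -0.863 0.270 0.427
outer loop
vertex 0.392 3.282 3.0
vertex 0.787 5.244 2.556
vertex -0.491 3.084 1.341
endloop
endfacet
facet normal -0.193 -0.957 0.217
outer loop
vertex 0.553 2.756 0.824
vertex 0.392 3.282 3.0
vertex -0.491 3.084 1.341
endloop
endfacet
facet normal -0.863 0.271 0.427
outer loop
vertex -0.491 3.084 1.341
vertex 0.787 5.244 2.556
vertex -0.096 5.046 0.896
endloop
endfacet
facet normal -0.468 -0.105 -0.878
outer loop
vertex -0.096 5.046 0.896
vertex 0.553 2.756 0.824
vertex -0.491 3.084 1.341
endloop
endfacet
facet normal 0.468 0.105 0.878
outer loop
vertex 0.392 3.282 3.0
vertex 1.831 4.916 2.039
vertex 0.787 5.244 2.556
endloop
endfacet
facet normal -0.193 -0.957 0.217
outer loop
vertex 1.436 2.954 2.484
vertex 0.392 3.282 3.0
vertex 0.553 2.756 0.824
endloop
endfacet
facet normal 0.467 0.105 0.878
outer loop
vertex 1.436 2.954 2.484
vertex 1.831 4.916 2.039
vertex 0.392 3.282 3.0
endloop
endfacet
facet normal 0.193 0.957 -0.217
outer loop
vertex 0.787 5.244 2.556
vertex 1.831 4.916 2.039
vertex -0.096 5.046 0.896
endloop
endfacet
facet normal -0.467 -0.105 -0.878
outer loop
vertex 0.948 4.718 0.38
vertex 0.553 2.756 0.824
vertex -0.096 5.046 0.896
endloop
endfacet
facet normal 0.193 0.957 -0.217
outer loop
vertex -0.096 5.046 0.896
vertex 1.831 4.916 2.039
vertex 0.948 4.718 0.38
endloop
endfacet
facet normal 0.863 -0.270 -0.427
outer loop
vertex 0.948 4.718 0.38
vertex 1.436 2.954 2.484
vertex 0.553 2.756 0.824
endloop
endfacet
facet normal 0.863 -0.271 -0.427
outer loop
vertex 1.831 4.916 2.039
vertex 1.436 2.954 2.484
vertex 0.948 4.718 0.38
endloop
endfacet
facet normal -0.096 -0.474 0.875
outer loop
vertex -3.553 0.475 3.304
vertex -2.907 -0.374 2.915
vertex -2.427 0.508 3.445
endloop
endfacet
facet normal -0.128 0.233 0.964
outer loop
vertex -3.553 0.475 3.304
vertex -2.427 0.508 3.445
vertex -2.989 1.448 3.143
endloop
endfacet
facet normal -0.668 0.481 0.568
outer loop
vertex -3.553 0.475 3.304
vertex -2.989 1.448 3.143
vertex -3.816 1.146 2.426
endloop
endfacet
facet normal -0.969 -0.072 0.235
outer loop
vertex -3.553 0.475 3.304
vertex -3.816 1.146 2.426
vertex -3.766 0.02 2.285
endloop
endfacet
facet normal -0.616 -0.663 0.425
outer loop
vertex -3.553 0.475 3.304
vertex -3.766 0.02 2.285
vertex -2.907 -0.374 2.915
endloop
endfacet
facet normal 0.478 0.514 0.712
outer loop
vertex -2.989 1.448 3.143
vertex -2.427 0.508 3.445
vertex -1.994 1.2 2.655
endloop
endfacet
facet normal 0.530 -0.630 0.568
outer loop
vertex -2.427 0.508 3.445
vertex -2.907 -0.374 2.915
vertex -1.944 0.074 2.514
endloop
endfacet
facet normal -0.312 -0.936 -0.160
outer loop
vertex -2.907 -0.374 2.915
vertex -3.766 0.02 2.285
vertex -2.771 -0.228 1.797
endloop
endfacet
facet normal -0.884 0.019 -0.467
outer loop
vertex -3.766 0.02 2.285
vertex -3.816 1.146 2.426
vertex -3.333 0.712 1.495
endloop
endfacet
facet normal -0.396 0.915 0.071
outer loop
vertex -3.816 1.146 2.426
vertex -2.989 1.448 3.143
vertex -2.853 1.594 2.025
endloop
endfacet
facet normal 0.969 0.072 -0.235
outer loop
vertex -2.207 0.745 1.636
vertex -1.994 1.2 2.655
vertex -1.944 0.074 2.514
endloop
endfacet
facet normal 0.668 -0.481 -0.568
outer loop
vertex -2.207 0.745 1.636
vertex -1.944 0.074 2.514
vertex -2.771 -0.228 1.797
endloop
endfacet
facet normal 0.128 -0.233 -0.964
outer loop
vertex -2.207 0.745 1.636
vertex -2.771 -0.228 1.797
vertex -3.333 0.712 1.495
endloop
endfacet
facet normal 0.096 0.474 -0.875
outer loop
vertex -2.207 0.745 1.636
vertex -3.333 0.712 1.495
vertex -2.853 1.594 2.025
endloop
endfacet
facet normal 0.616 0.663 -0.425
outer loop
vertex -2.207 0.745 1.636
vertex -2.853 1.594 2.025
vertex -1.994 1.2 2.655
endloop
endfacet
facet normal 0.884 -0.019 0.467
outer loop
vertex -1.944 0.074 2.514
vertex -1.994 1.2 2.655
vertex -2.427 0.508 3.445
endloop
endfacet
facet normal 0.396 -0.915 -0.071
outer loop
vertex -2.771 -0.228 1.797
vertex -1.944 0.074 2.514
vertex -2.907 -0.374 2.915
endloop
endfacet
facet normal -0.478 -0.514 -0.712
outer loop
vertex -3.333 0.712 1.495
vertex -2.771 -0.228 1.797
vertex -3.766 0.02 2.285
endloop
endfacet
facet normal -0.530 0.630 -0.568
outer loop
vertex -2.853 1.594 2.025
vertex -3.333 0.712 1.495
vertex -3.816 1.146 2.426
endloop
endfacet
facet normal 0.312 0.936 0.160
outer loop
vertex -1.994 1.2 2.655
vertex -2.853 1.594 2.025
vertex -2.989 1.448 3.143
endloop
endfacet

endsolid


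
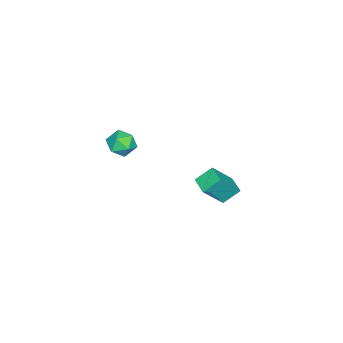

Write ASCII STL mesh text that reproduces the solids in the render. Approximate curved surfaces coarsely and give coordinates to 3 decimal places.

solid 
facet normal -0.503 0.599 0.624
outer loop
vertex -1.605 3.009 -2.618
vertex -0.883 3.747 -2.745
vertex -2.585 3.714 -4.085
endloop
endfacet
facet normal -0.694 -0.710 0.123
outer loop
vertex -1.997 3.013 -4.815
vertex -1.605 3.009 -2.618
vertex -2.585 3.714 -4.085
endloop
endfacet
facet normal -0.502 0.599 0.623
outer loop
vertex -2.585 3.714 -4.085
vertex -0.883 3.747 -2.745
vertex -1.863 4.452 -4.213
endloop
endfacet
facet normal -0.516 0.371 -0.772
outer loop
vertex -1.863 4.452 -4.213
vertex -1.997 3.013 -4.815
vertex -2.585 3.714 -4.085
endloop
endfacet
facet normal 0.516 -0.372 0.772
outer loop
vertex -1.605 3.009 -2.618
vertex -0.295 3.046 -3.475
vertex -0.883 3.747 -2.745
endloop
endfacet
facet normal -0.694 -0.710 0.123
outer loop
vertex -1.017 2.308 -3.347
vertex -1.605 3.009 -2.618
vertex -1.997 3.013 -4.815
endloop
endfacet
facet normal 0.516 -0.371 0.772
outer loop
vertex -1.017 2.308 -3.347
vertex -0.295 3.046 -3.475
vertex -1.605 3.009 -2.618
endloop
endfacet
facet normal 0.694 0.710 -0.122
outer loop
vertex -0.883 3.747 -2.745
vertex -0.295 3.046 -3.475
vertex -1.863 4.452 -4.213
endloop
endfacet
facet normal -0.515 0.371 -0.772
outer loop
vertex -1.275 3.751 -4.942
vertex -1.997 3.013 -4.815
vertex -1.863 4.452 -4.213
endloop
endfacet
facet normal 0.694 0.710 -0.123
outer loop
vertex -1.863 4.452 -4.213
vertex -0.295 3.046 -3.475
vertex -1.275 3.751 -4.942
endloop
endfacet
facet normal 0.503 -0.599 -0.623
outer loop
vertex -1.275 3.751 -4.942
vertex -1.017 2.308 -3.347
vertex -1.997 3.013 -4.815
endloop
endfacet
facet normal 0.502 -0.599 -0.623
outer loop
vertex -0.295 3.046 -3.475
vertex -1.017 2.308 -3.347
vertex -1.275 3.751 -4.942
endloop
endfacet
facet normal -0.704 0.183 0.687
outer loop
vertex 2.792 0.595 2.682
vertex 3.189 0.117 3.216
vertex 3.36 0.918 3.178
endloop
endfacet
facet normal -0.631 0.737 0.243
outer loop
vertex 2.792 0.595 2.682
vertex 3.36 0.918 3.178
vertex 3.325 1.147 2.392
endloop
endfacet
facet normal -0.753 0.506 -0.420
outer loop
vertex 2.792 0.595 2.682
vertex 3.325 1.147 2.392
vertex 3.132 0.488 1.944
endloop
endfacet
facet normal -0.902 -0.192 -0.388
outer loop
vertex 2.792 0.595 2.682
vertex 3.132 0.488 1.944
vertex 3.049 -0.149 2.453
endloop
endfacet
facet normal -0.871 -0.392 0.296
outer loop
vertex 2.792 0.595 2.682
vertex 3.049 -0.149 2.453
vertex 3.189 0.117 3.216
endloop
endfacet
facet normal 0.047 0.960 0.277
outer loop
vertex 3.325 1.147 2.392
vertex 3.36 0.918 3.178
vertex 4.051 1.009 2.747
endloop
endfacet
facet normal -0.072 0.063 0.995
outer loop
vertex 3.36 0.918 3.178
vertex 3.189 0.117 3.216
vertex 3.968 0.372 3.256
endloop
endfacet
facet normal -0.343 -0.866 0.365
outer loop
vertex 3.189 0.117 3.216
vertex 3.049 -0.149 2.453
vertex 3.775 -0.287 2.808
endloop
endfacet
facet normal -0.392 -0.543 -0.743
outer loop
vertex 3.049 -0.149 2.453
vertex 3.132 0.488 1.944
vertex 3.74 -0.058 2.022
endloop
endfacet
facet normal -0.151 0.586 -0.796
outer loop
vertex 3.132 0.488 1.944
vertex 3.325 1.147 2.392
vertex 3.911 0.743 1.984
endloop
endfacet
facet normal 0.902 0.192 0.388
outer loop
vertex 4.308 0.265 2.518
vertex 4.051 1.009 2.747
vertex 3.968 0.372 3.256
endloop
endfacet
facet normal 0.753 -0.506 0.420
outer loop
vertex 4.308 0.265 2.518
vertex 3.968 0.372 3.256
vertex 3.775 -0.287 2.808
endloop
endfacet
facet normal 0.631 -0.737 -0.243
outer loop
vertex 4.308 0.265 2.518
vertex 3.775 -0.287 2.808
vertex 3.74 -0.058 2.022
endloop
endfacet
facet normal 0.704 -0.183 -0.687
outer loop
vertex 4.308 0.265 2.518
vertex 3.74 -0.058 2.022
vertex 3.911 0.743 1.984
endloop
endfacet
facet normal 0.871 0.392 -0.296
outer loop
vertex 4.308 0.265 2.518
vertex 3.911 0.743 1.984
vertex 4.051 1.009 2.747
endloop
endfacet
facet normal 0.392 0.543 0.743
outer loop
vertex 3.968 0.372 3.256
vertex 4.051 1.009 2.747
vertex 3.36 0.918 3.178
endloop
endfacet
facet normal 0.151 -0.586 0.796
outer loop
vertex 3.775 -0.287 2.808
vertex 3.968 0.372 3.256
vertex 3.189 0.117 3.216
endloop
endfacet
facet normal -0.047 -0.960 -0.277
outer loop
vertex 3.74 -0.058 2.022
vertex 3.775 -0.287 2.808
vertex 3.049 -0.149 2.453
endloop
endfacet
facet normal 0.072 -0.063 -0.995
outer loop
vertex 3.911 0.743 1.984
vertex 3.74 -0.058 2.022
vertex 3.132 0.488 1.944
endloop
endfacet
facet normal 0.343 0.866 -0.365
outer loop
vertex 4.051 1.009 2.747
vertex 3.911 0.743 1.984
vertex 3.325 1.147 2.392
endloop
endfacet

endsolid


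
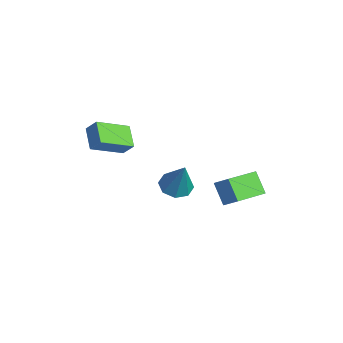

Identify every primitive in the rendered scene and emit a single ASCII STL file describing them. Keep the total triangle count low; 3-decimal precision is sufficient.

solid 
facet normal -0.635 -0.146 0.759
outer loop
vertex -0.692 1.7 0.647
vertex -1.534 3.407 0.271
vertex -1.383 1.212 -0.025
endloop
endfacet
facet normal 0.433 -0.880 0.194
outer loop
vertex -0.506 1.413 -1.071
vertex -0.692 1.7 0.647
vertex -1.383 1.212 -0.025
endloop
endfacet
facet normal -0.635 -0.146 0.758
outer loop
vertex -1.383 1.212 -0.025
vertex -1.534 3.407 0.271
vertex -2.224 2.919 -0.401
endloop
endfacet
facet normal -0.639 -0.452 -0.623
outer loop
vertex -2.224 2.919 -0.401
vertex -0.506 1.413 -1.071
vertex -1.383 1.212 -0.025
endloop
endfacet
facet normal 0.639 0.452 0.622
outer loop
vertex -0.692 1.7 0.647
vertex -0.657 3.608 -0.775
vertex -1.534 3.407 0.271
endloop
endfacet
facet normal 0.434 -0.880 0.194
outer loop
vertex 0.184 1.901 -0.399
vertex -0.692 1.7 0.647
vertex -0.506 1.413 -1.071
endloop
endfacet
facet normal 0.639 0.452 0.622
outer loop
vertex 0.184 1.901 -0.399
vertex -0.657 3.608 -0.775
vertex -0.692 1.7 0.647
endloop
endfacet
facet normal -0.433 0.880 -0.194
outer loop
vertex -1.534 3.407 0.271
vertex -0.657 3.608 -0.775
vertex -2.224 2.919 -0.401
endloop
endfacet
facet normal -0.639 -0.452 -0.622
outer loop
vertex -1.348 3.12 -1.447
vertex -0.506 1.413 -1.071
vertex -2.224 2.919 -0.401
endloop
endfacet
facet normal -0.433 0.880 -0.194
outer loop
vertex -2.224 2.919 -0.401
vertex -0.657 3.608 -0.775
vertex -1.348 3.12 -1.447
endloop
endfacet
facet normal 0.635 0.146 -0.758
outer loop
vertex -1.348 3.12 -1.447
vertex 0.184 1.901 -0.399
vertex -0.506 1.413 -1.071
endloop
endfacet
facet normal 0.635 0.146 -0.759
outer loop
vertex -0.657 3.608 -0.775
vertex 0.184 1.901 -0.399
vertex -1.348 3.12 -1.447
endloop
endfacet
facet normal -0.433 -0.086 -0.897
outer loop
vertex -3.068 -0.228 -1.985
vertex -3.856 0.061 -1.632
vertex -3.137 0.465 -2.018
endloop
endfacet
facet normal 0.993 0.095 -0.075
outer loop
vertex -3.068 -0.228 -1.985
vertex -3.137 0.465 -2.018
vertex -2.944 0.239 0.252
endloop
endfacet
facet normal -0.434 -0.085 -0.897
outer loop
vertex -3.137 0.465 -2.018
vertex -3.856 0.061 -1.632
vertex -3.627 0.92 -1.824
endloop
endfacet
facet normal 0.683 0.730 0.015
outer loop
vertex -3.137 0.465 -2.018
vertex -3.627 0.92 -1.824
vertex -2.944 0.239 0.252
endloop
endfacet
facet normal -0.434 -0.085 -0.897
outer loop
vertex -3.627 0.92 -1.824
vertex -3.856 0.061 -1.632
vertex -4.251 0.873 -1.518
endloop
endfacet
facet normal 0.070 0.954 0.290
outer loop
vertex -3.627 0.92 -1.824
vertex -4.251 0.873 -1.518
vertex -2.944 0.239 0.252
endloop
endfacet
facet normal -0.435 -0.086 -0.897
outer loop
vertex -4.251 0.873 -1.518
vertex -3.856 0.061 -1.632
vertex -4.643 0.349 -1.278
endloop
endfacet
facet normal -0.492 0.639 0.592
outer loop
vertex -4.251 0.873 -1.518
vertex -4.643 0.349 -1.278
vertex -2.944 0.239 0.252
endloop
endfacet
facet normal -0.434 -0.085 -0.897
outer loop
vertex -4.643 0.349 -1.278
vertex -3.856 0.061 -1.632
vertex -4.574 -0.343 -1.246
endloop
endfacet
facet normal -0.670 -0.033 0.742
outer loop
vertex -4.643 0.349 -1.278
vertex -4.574 -0.343 -1.246
vertex -2.944 0.239 0.252
endloop
endfacet
facet normal -0.434 -0.085 -0.897
outer loop
vertex -4.574 -0.343 -1.246
vertex -3.856 0.061 -1.632
vertex -4.084 -0.799 -1.44
endloop
endfacet
facet normal -0.362 -0.666 0.652
outer loop
vertex -4.574 -0.343 -1.246
vertex -4.084 -0.799 -1.44
vertex -2.944 0.239 0.252
endloop
endfacet
facet normal -0.433 -0.085 -0.897
outer loop
vertex -4.084 -0.799 -1.44
vertex -3.856 0.061 -1.632
vertex -3.46 -0.751 -1.746
endloop
endfacet
facet normal 0.253 -0.891 0.376
outer loop
vertex -4.084 -0.799 -1.44
vertex -3.46 -0.751 -1.746
vertex -2.944 0.239 0.252
endloop
endfacet
facet normal -0.433 -0.085 -0.897
outer loop
vertex -3.46 -0.751 -1.746
vertex -3.856 0.061 -1.632
vertex -3.068 -0.228 -1.985
endloop
endfacet
facet normal 0.814 -0.576 0.075
outer loop
vertex -3.46 -0.751 -1.746
vertex -3.068 -0.228 -1.985
vertex -2.944 0.239 0.252
endloop
endfacet
facet normal -0.473 -0.467 -0.747
outer loop
vertex -4.203 -4.372 3.18
vertex -4.542 -2.646 2.316
vertex -3.028 -4.479 2.504
endloop
endfacet
facet normal 0.173 -0.881 0.441
outer loop
vertex -2.598 -4.054 3.184
vertex -4.203 -4.372 3.18
vertex -3.028 -4.479 2.504
endloop
endfacet
facet normal -0.473 -0.467 -0.747
outer loop
vertex -3.028 -4.479 2.504
vertex -4.542 -2.646 2.316
vertex -3.367 -2.753 1.64
endloop
endfacet
facet normal 0.864 -0.079 -0.497
outer loop
vertex -3.367 -2.753 1.64
vertex -2.598 -4.054 3.184
vertex -3.028 -4.479 2.504
endloop
endfacet
facet normal -0.864 0.079 0.497
outer loop
vertex -4.203 -4.372 3.18
vertex -4.112 -2.221 2.996
vertex -4.542 -2.646 2.316
endloop
endfacet
facet normal 0.173 -0.881 0.441
outer loop
vertex -3.773 -3.947 3.86
vertex -4.203 -4.372 3.18
vertex -2.598 -4.054 3.184
endloop
endfacet
facet normal -0.864 0.079 0.497
outer loop
vertex -3.773 -3.947 3.86
vertex -4.112 -2.221 2.996
vertex -4.203 -4.372 3.18
endloop
endfacet
facet normal -0.173 0.881 -0.441
outer loop
vertex -4.542 -2.646 2.316
vertex -4.112 -2.221 2.996
vertex -3.367 -2.753 1.64
endloop
endfacet
facet normal 0.864 -0.079 -0.497
outer loop
vertex -2.937 -2.328 2.32
vertex -2.598 -4.054 3.184
vertex -3.367 -2.753 1.64
endloop
endfacet
facet normal -0.173 0.881 -0.441
outer loop
vertex -3.367 -2.753 1.64
vertex -4.112 -2.221 2.996
vertex -2.937 -2.328 2.32
endloop
endfacet
facet normal 0.473 0.467 0.747
outer loop
vertex -2.937 -2.328 2.32
vertex -3.773 -3.947 3.86
vertex -2.598 -4.054 3.184
endloop
endfacet
facet normal 0.473 0.467 0.747
outer loop
vertex -4.112 -2.221 2.996
vertex -3.773 -3.947 3.86
vertex -2.937 -2.328 2.32
endloop
endfacet

endsolid


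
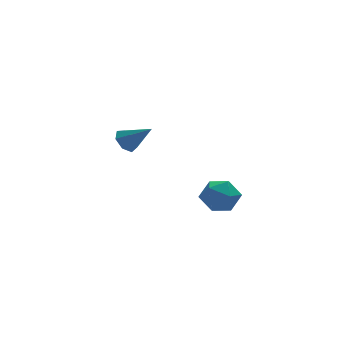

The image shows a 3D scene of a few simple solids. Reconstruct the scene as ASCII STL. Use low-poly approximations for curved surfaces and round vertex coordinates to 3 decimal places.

solid 
facet normal 0.101 0.983 0.154
outer loop
vertex 0.019 -2.641 1.652
vertex -0.106 -2.779 2.612
vertex 0.792 -2.811 2.227
endloop
endfacet
facet normal 0.479 0.774 -0.415
outer loop
vertex 0.019 -2.641 1.652
vertex 0.792 -2.811 2.227
vertex 0.73 -3.242 1.351
endloop
endfacet
facet normal 0.028 0.474 -0.880
outer loop
vertex 0.019 -2.641 1.652
vertex 0.73 -3.242 1.351
vertex -0.207 -3.476 1.195
endloop
endfacet
facet normal -0.628 0.498 -0.598
outer loop
vertex 0.019 -2.641 1.652
vertex -0.207 -3.476 1.195
vertex -0.723 -3.189 1.975
endloop
endfacet
facet normal -0.582 0.812 0.041
outer loop
vertex 0.019 -2.641 1.652
vertex -0.723 -3.189 1.975
vertex -0.106 -2.779 2.612
endloop
endfacet
facet normal 0.941 0.273 -0.201
outer loop
vertex 0.73 -3.242 1.351
vertex 0.792 -2.811 2.227
vertex 1.043 -3.751 2.125
endloop
endfacet
facet normal 0.330 0.612 0.719
outer loop
vertex 0.792 -2.811 2.227
vertex -0.106 -2.779 2.612
vertex 0.527 -3.464 2.905
endloop
endfacet
facet normal -0.775 0.336 0.535
outer loop
vertex -0.106 -2.779 2.612
vertex -0.723 -3.189 1.975
vertex -0.41 -3.698 2.749
endloop
endfacet
facet normal -0.850 -0.173 -0.498
outer loop
vertex -0.723 -3.189 1.975
vertex -0.207 -3.476 1.195
vertex -0.472 -4.129 1.873
endloop
endfacet
facet normal 0.212 -0.212 -0.954
outer loop
vertex -0.207 -3.476 1.195
vertex 0.73 -3.242 1.351
vertex 0.426 -4.161 1.488
endloop
endfacet
facet normal 0.628 -0.498 0.598
outer loop
vertex 0.301 -4.299 2.448
vertex 1.043 -3.751 2.125
vertex 0.527 -3.464 2.905
endloop
endfacet
facet normal -0.028 -0.474 0.880
outer loop
vertex 0.301 -4.299 2.448
vertex 0.527 -3.464 2.905
vertex -0.41 -3.698 2.749
endloop
endfacet
facet normal -0.479 -0.774 0.415
outer loop
vertex 0.301 -4.299 2.448
vertex -0.41 -3.698 2.749
vertex -0.472 -4.129 1.873
endloop
endfacet
facet normal -0.101 -0.983 -0.154
outer loop
vertex 0.301 -4.299 2.448
vertex -0.472 -4.129 1.873
vertex 0.426 -4.161 1.488
endloop
endfacet
facet normal 0.582 -0.812 -0.041
outer loop
vertex 0.301 -4.299 2.448
vertex 0.426 -4.161 1.488
vertex 1.043 -3.751 2.125
endloop
endfacet
facet normal 0.850 0.173 0.498
outer loop
vertex 0.527 -3.464 2.905
vertex 1.043 -3.751 2.125
vertex 0.792 -2.811 2.227
endloop
endfacet
facet normal -0.212 0.212 0.954
outer loop
vertex -0.41 -3.698 2.749
vertex 0.527 -3.464 2.905
vertex -0.106 -2.779 2.612
endloop
endfacet
facet normal -0.941 -0.273 0.201
outer loop
vertex -0.472 -4.129 1.873
vertex -0.41 -3.698 2.749
vertex -0.723 -3.189 1.975
endloop
endfacet
facet normal -0.330 -0.612 -0.719
outer loop
vertex 0.426 -4.161 1.488
vertex -0.472 -4.129 1.873
vertex -0.207 -3.476 1.195
endloop
endfacet
facet normal 0.775 -0.336 -0.535
outer loop
vertex 1.043 -3.751 2.125
vertex 0.426 -4.161 1.488
vertex 0.73 -3.242 1.351
endloop
endfacet
facet normal -0.615 0.481 -0.625
outer loop
vertex -1.945 2.949 2.724
vertex -2.444 2.458 2.837
vertex -2.331 3.062 3.191
endloop
endfacet
facet normal 0.673 0.618 0.406
outer loop
vertex -1.945 2.949 2.724
vertex -2.331 3.062 3.191
vertex -1.456 1.682 3.843
endloop
endfacet
facet normal -0.615 0.481 -0.625
outer loop
vertex -2.331 3.062 3.191
vertex -2.444 2.458 2.837
vertex -2.802 2.72 3.391
endloop
endfacet
facet normal 0.050 0.452 0.890
outer loop
vertex -2.331 3.062 3.191
vertex -2.802 2.72 3.391
vertex -1.456 1.682 3.843
endloop
endfacet
facet normal -0.614 0.483 -0.625
outer loop
vertex -2.802 2.72 3.391
vertex -2.444 2.458 2.837
vertex -3.005 2.18 3.173
endloop
endfacet
facet normal -0.440 -0.189 0.878
outer loop
vertex -2.802 2.72 3.391
vertex -3.005 2.18 3.173
vertex -1.456 1.682 3.843
endloop
endfacet
facet normal -0.613 0.481 -0.626
outer loop
vertex -3.005 2.18 3.173
vertex -2.444 2.458 2.837
vertex -2.785 1.849 2.703
endloop
endfacet
facet normal -0.428 -0.821 0.378
outer loop
vertex -3.005 2.18 3.173
vertex -2.785 1.849 2.703
vertex -1.456 1.682 3.843
endloop
endfacet
facet normal -0.614 0.482 -0.625
outer loop
vertex -2.785 1.849 2.703
vertex -2.444 2.458 2.837
vertex -2.309 1.976 2.333
endloop
endfacet
facet normal 0.078 -0.969 -0.233
outer loop
vertex -2.785 1.849 2.703
vertex -2.309 1.976 2.333
vertex -1.456 1.682 3.843
endloop
endfacet
facet normal -0.615 0.481 -0.625
outer loop
vertex -2.309 1.976 2.333
vertex -2.444 2.458 2.837
vertex -1.935 2.466 2.342
endloop
endfacet
facet normal 0.695 -0.522 -0.494
outer loop
vertex -2.309 1.976 2.333
vertex -1.935 2.466 2.342
vertex -1.456 1.682 3.843
endloop
endfacet
facet normal -0.615 0.481 -0.625
outer loop
vertex -1.935 2.466 2.342
vertex -2.444 2.458 2.837
vertex -1.945 2.949 2.724
endloop
endfacet
facet normal 0.960 0.186 -0.209
outer loop
vertex -1.935 2.466 2.342
vertex -1.945 2.949 2.724
vertex -1.456 1.682 3.843
endloop
endfacet

endsolid
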